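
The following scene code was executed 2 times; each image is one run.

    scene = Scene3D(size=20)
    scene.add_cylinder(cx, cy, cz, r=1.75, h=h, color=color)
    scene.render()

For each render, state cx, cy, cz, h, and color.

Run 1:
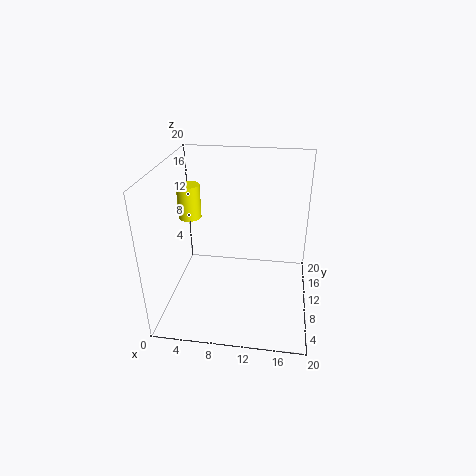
cx = 1.75; cy = 15; cz = 10.25; h = 5.25; color = 'yellow'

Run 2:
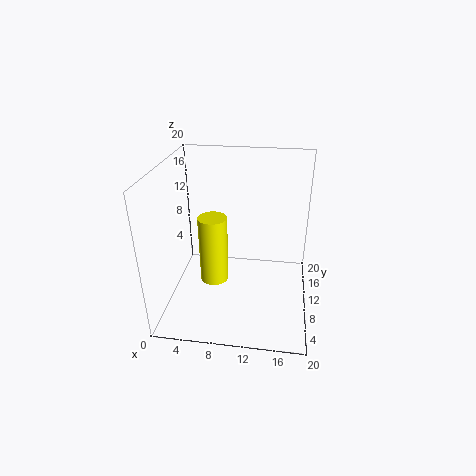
cx = 7.75; cy = 4.75; cz = 7; h = 8.5; color = 'yellow'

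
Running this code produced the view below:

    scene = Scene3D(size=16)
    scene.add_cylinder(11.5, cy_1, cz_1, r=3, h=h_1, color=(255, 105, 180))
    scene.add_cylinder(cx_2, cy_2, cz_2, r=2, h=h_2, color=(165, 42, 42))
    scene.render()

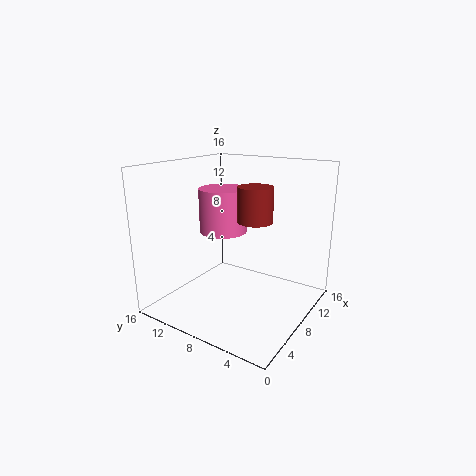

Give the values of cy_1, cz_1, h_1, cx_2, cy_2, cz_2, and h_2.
cy_1 = 12.5, cz_1 = 7, h_1 = 5.5, cx_2 = 10, cy_2 = 7, cz_2 = 9.5, h_2 = 4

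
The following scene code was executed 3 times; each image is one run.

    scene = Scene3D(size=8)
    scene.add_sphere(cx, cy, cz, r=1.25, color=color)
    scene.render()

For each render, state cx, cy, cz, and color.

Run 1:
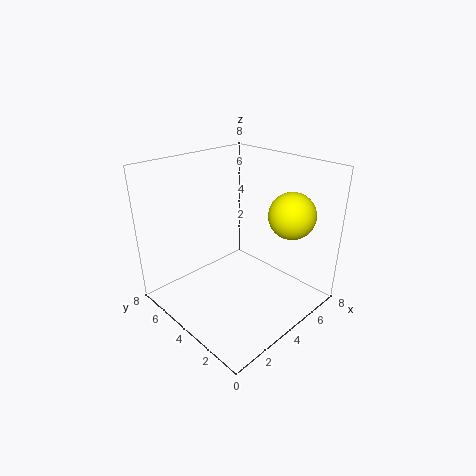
cx = 5.75, cy = 1.75, cz = 5.5, color = 'yellow'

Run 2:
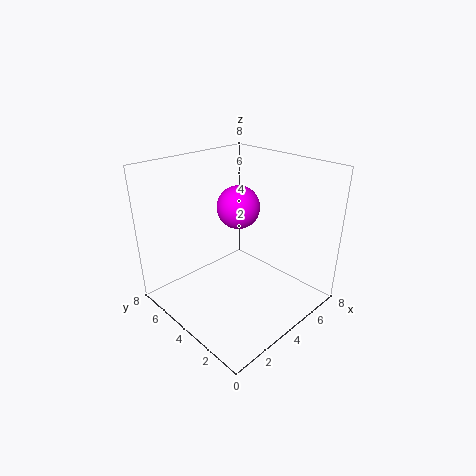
cx = 5, cy = 5, cz = 5.25, color = 'magenta'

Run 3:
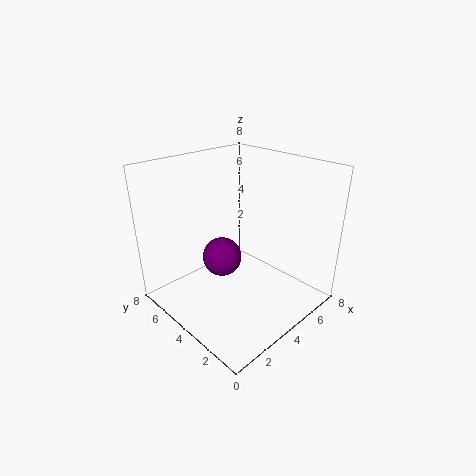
cx = 4.75, cy = 6.25, cz = 1.5, color = 'purple'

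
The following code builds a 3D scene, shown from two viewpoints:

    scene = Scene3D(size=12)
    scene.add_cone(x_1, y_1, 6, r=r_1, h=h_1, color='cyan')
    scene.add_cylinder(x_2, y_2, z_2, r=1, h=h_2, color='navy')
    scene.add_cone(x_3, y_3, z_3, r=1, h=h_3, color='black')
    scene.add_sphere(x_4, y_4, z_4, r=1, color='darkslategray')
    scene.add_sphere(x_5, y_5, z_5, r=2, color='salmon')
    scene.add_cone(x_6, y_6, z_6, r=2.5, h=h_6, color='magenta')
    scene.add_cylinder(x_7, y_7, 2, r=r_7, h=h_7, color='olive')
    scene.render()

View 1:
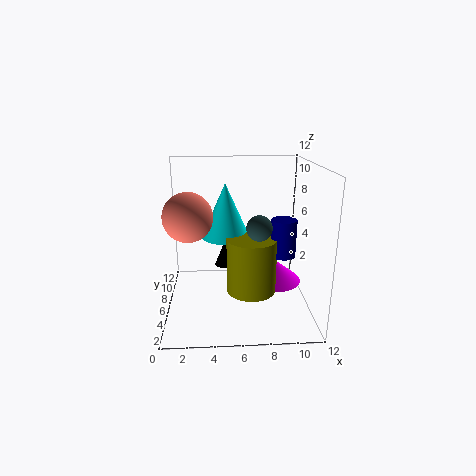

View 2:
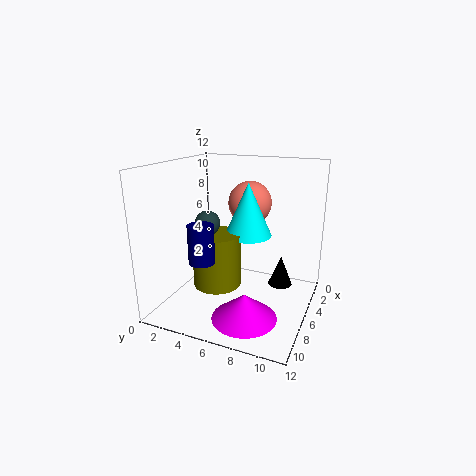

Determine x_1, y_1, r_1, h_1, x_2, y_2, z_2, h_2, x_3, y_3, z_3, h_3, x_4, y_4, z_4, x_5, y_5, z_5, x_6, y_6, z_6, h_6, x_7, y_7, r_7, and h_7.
x_1 = 5, y_1 = 6.5, r_1 = 2, h_1 = 4.5, x_2 = 9.5, y_2 = 4.5, z_2 = 5, h_2 = 3, x_3 = 5, y_3 = 9.5, z_3 = 2, h_3 = 2.5, x_4 = 7.5, y_4 = 4, z_4 = 7.5, x_5 = 2, y_5 = 5.5, z_5 = 8, x_6 = 9.5, y_6 = 8, z_6 = 1, h_6 = 2, x_7 = 7, y_7 = 4.5, r_7 = 2, h_7 = 4.5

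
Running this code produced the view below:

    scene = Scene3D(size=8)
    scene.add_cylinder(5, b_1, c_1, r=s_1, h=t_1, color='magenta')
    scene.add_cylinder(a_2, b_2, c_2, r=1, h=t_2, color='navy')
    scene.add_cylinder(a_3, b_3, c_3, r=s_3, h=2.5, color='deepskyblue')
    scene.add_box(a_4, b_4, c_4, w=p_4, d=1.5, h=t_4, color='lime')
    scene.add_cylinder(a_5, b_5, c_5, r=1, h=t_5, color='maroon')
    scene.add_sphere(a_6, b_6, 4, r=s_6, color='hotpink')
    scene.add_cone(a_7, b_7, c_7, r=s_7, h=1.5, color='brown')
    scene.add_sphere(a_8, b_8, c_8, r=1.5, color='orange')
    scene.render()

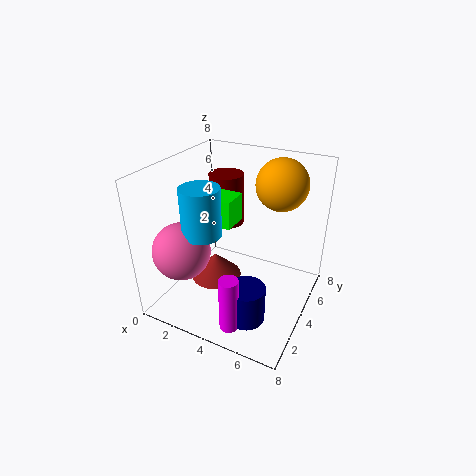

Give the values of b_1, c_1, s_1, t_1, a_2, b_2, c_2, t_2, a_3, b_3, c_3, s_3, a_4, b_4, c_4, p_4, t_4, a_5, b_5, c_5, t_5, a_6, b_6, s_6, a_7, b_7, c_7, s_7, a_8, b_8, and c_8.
b_1 = 1
c_1 = 0.5
s_1 = 0.5
t_1 = 3
a_2 = 5.5
b_2 = 2
c_2 = 0.5
t_2 = 2
a_3 = 3
b_3 = 2
c_3 = 5
s_3 = 1
a_4 = 1.5
b_4 = 3
c_4 = 5
p_4 = 2.5
t_4 = 1.5
a_5 = 2.5
b_5 = 5.5
c_5 = 4
t_5 = 3
a_6 = 2
b_6 = 1.5
s_6 = 1.5
a_7 = 2.5
b_7 = 4
c_7 = 1
s_7 = 1.5
a_8 = 5.5
b_8 = 6.5
c_8 = 6.5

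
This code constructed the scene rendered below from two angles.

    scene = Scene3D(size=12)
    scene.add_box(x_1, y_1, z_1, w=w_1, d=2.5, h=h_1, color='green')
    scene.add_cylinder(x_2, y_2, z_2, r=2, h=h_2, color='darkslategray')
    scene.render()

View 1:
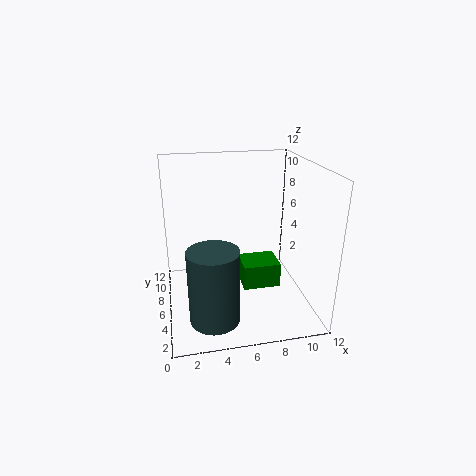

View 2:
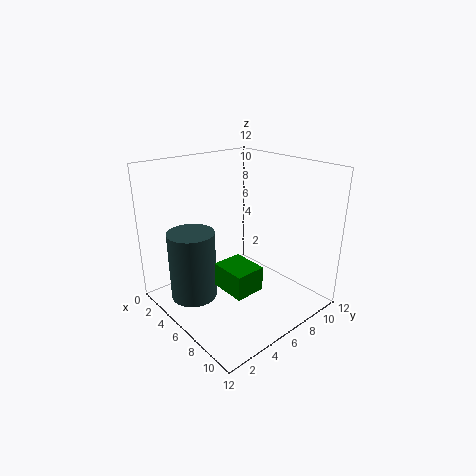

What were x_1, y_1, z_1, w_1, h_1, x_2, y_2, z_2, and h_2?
x_1 = 6, y_1 = 3.5, z_1 = 2.5, w_1 = 3, h_1 = 2, x_2 = 3.5, y_2 = 3, z_2 = 0.5, h_2 = 6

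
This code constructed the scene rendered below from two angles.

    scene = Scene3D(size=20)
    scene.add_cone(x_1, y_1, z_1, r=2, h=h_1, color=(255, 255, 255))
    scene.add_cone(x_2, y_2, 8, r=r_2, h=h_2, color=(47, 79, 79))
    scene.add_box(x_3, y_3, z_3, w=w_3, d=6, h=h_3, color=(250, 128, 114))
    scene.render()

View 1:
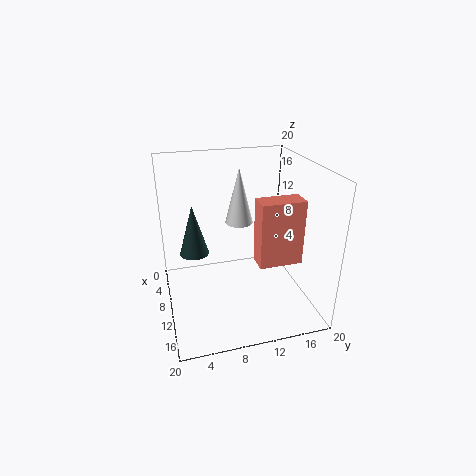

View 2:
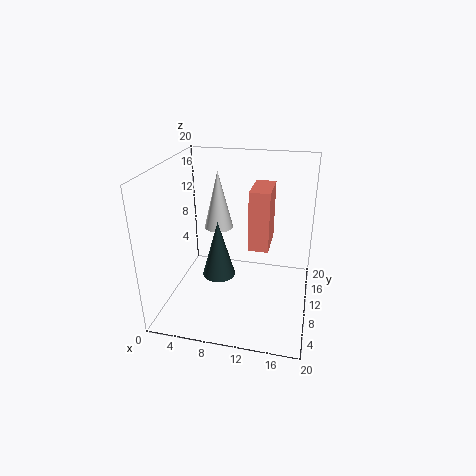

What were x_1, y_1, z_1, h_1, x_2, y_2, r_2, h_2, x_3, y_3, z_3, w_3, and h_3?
x_1 = 7
y_1 = 11
z_1 = 11
h_1 = 8
x_2 = 9
y_2 = 4
r_2 = 2
h_2 = 7
x_3 = 11
y_3 = 12
z_3 = 7
w_3 = 3
h_3 = 9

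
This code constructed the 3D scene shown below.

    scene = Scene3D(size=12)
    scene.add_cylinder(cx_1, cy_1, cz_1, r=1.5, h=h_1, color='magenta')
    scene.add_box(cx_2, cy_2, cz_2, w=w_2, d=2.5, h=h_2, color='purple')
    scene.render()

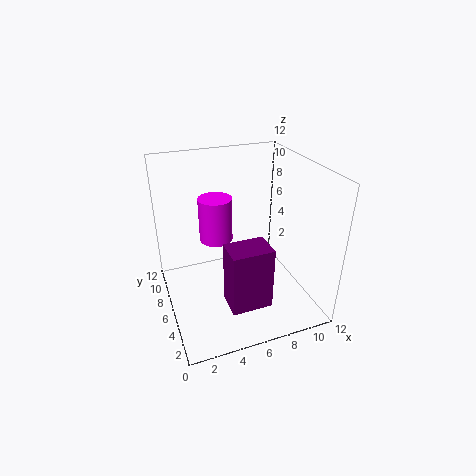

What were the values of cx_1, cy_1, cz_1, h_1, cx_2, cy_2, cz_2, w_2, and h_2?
cx_1 = 5
cy_1 = 9
cz_1 = 4.5
h_1 = 4
cx_2 = 4.5
cy_2 = 3
cz_2 = 0.5
w_2 = 3.5
h_2 = 5.5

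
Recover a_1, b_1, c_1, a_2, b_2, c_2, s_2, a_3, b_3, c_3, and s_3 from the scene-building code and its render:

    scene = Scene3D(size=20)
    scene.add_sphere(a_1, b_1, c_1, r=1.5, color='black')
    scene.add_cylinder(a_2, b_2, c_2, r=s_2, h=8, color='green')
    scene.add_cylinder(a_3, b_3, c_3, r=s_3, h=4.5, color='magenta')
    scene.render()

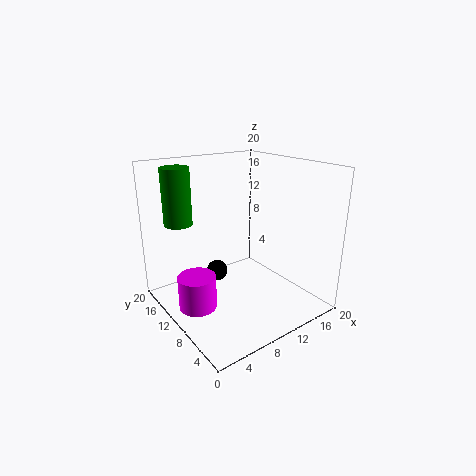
a_1 = 8, b_1 = 12.5, c_1 = 4.5, a_2 = 4, b_2 = 16, c_2 = 11.5, s_2 = 2, a_3 = 3, b_3 = 9.5, c_3 = 2, s_3 = 2.5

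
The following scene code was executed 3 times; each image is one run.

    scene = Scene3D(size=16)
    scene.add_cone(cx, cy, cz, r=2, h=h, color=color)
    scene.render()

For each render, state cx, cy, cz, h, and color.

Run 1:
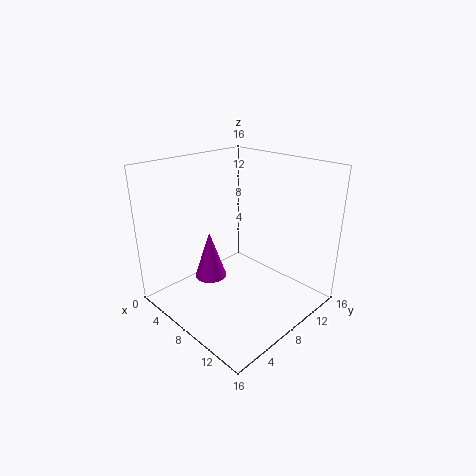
cx = 3; cy = 8; cz = 1; h = 6; color = 'magenta'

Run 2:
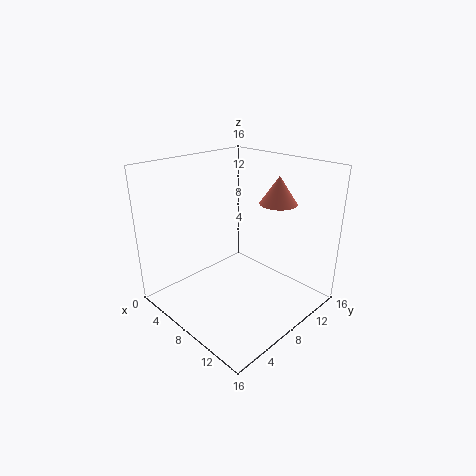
cx = 11; cy = 11; cz = 12; h = 3; color = 'salmon'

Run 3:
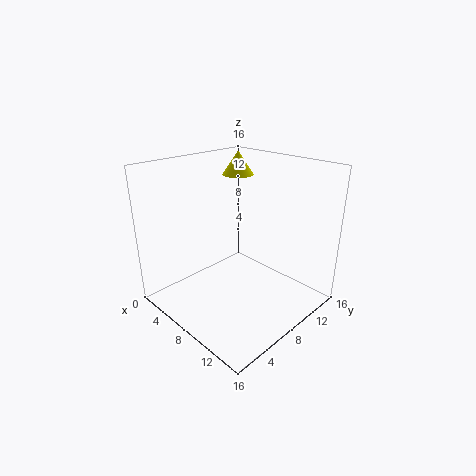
cx = 2; cy = 14; cz = 13; h = 3; color = 'yellow'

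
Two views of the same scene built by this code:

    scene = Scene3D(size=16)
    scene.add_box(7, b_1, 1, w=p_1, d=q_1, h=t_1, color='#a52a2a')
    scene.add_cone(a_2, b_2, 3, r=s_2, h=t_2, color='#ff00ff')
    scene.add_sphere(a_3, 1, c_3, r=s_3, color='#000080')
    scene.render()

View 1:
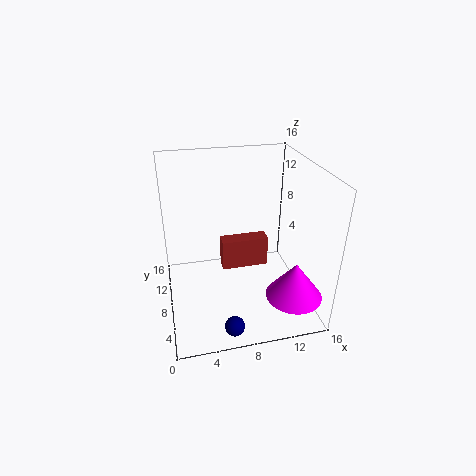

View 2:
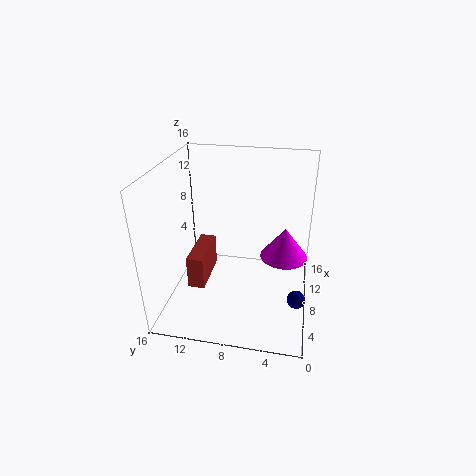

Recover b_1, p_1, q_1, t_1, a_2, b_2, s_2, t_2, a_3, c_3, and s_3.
b_1 = 12, p_1 = 6, q_1 = 2, t_1 = 4, a_2 = 13, b_2 = 3, s_2 = 3, t_2 = 4, a_3 = 6, c_3 = 2, s_3 = 1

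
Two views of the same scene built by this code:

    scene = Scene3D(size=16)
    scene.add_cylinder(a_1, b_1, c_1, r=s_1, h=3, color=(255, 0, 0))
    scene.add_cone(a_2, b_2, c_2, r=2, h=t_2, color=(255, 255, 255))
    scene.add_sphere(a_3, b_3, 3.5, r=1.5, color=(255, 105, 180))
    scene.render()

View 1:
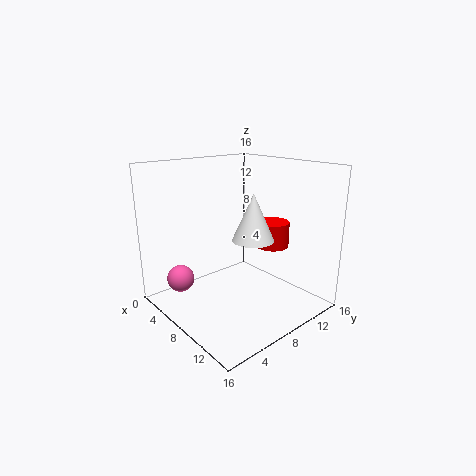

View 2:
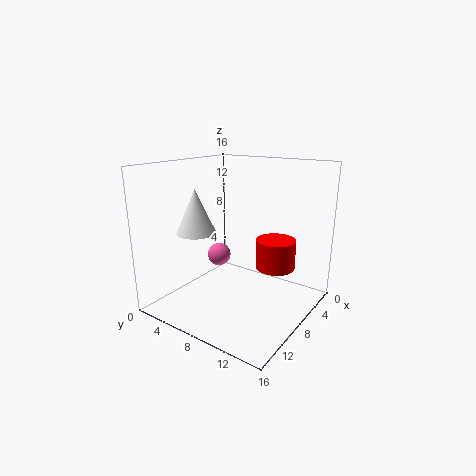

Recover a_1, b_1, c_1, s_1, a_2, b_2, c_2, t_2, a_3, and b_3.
a_1 = 8.5
b_1 = 13
c_1 = 6
s_1 = 2
a_2 = 12.5
b_2 = 6
c_2 = 9.5
t_2 = 4.5
a_3 = 4.5
b_3 = 2.5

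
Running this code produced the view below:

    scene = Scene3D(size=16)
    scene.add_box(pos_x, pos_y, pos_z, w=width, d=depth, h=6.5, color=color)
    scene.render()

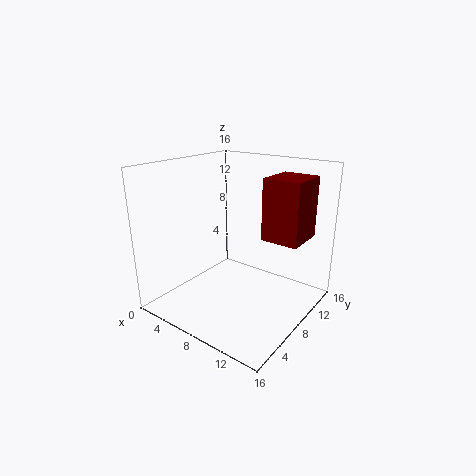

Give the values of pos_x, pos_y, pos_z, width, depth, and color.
pos_x = 11
pos_y = 8
pos_z = 8.5
width = 4
depth = 4.5
color = 'maroon'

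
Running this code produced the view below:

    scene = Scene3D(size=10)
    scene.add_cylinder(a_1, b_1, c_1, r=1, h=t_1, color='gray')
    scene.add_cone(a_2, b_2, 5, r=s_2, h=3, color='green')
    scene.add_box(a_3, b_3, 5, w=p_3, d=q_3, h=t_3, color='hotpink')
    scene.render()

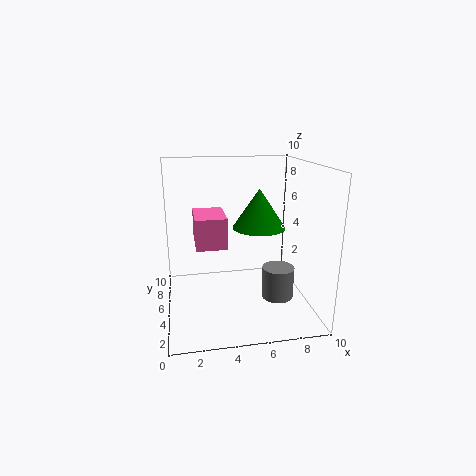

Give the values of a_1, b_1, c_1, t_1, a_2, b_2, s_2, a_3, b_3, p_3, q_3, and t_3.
a_1 = 7, b_1 = 2, c_1 = 2, t_1 = 2, a_2 = 7, b_2 = 7, s_2 = 2, a_3 = 2, b_3 = 3, p_3 = 2, q_3 = 3, t_3 = 2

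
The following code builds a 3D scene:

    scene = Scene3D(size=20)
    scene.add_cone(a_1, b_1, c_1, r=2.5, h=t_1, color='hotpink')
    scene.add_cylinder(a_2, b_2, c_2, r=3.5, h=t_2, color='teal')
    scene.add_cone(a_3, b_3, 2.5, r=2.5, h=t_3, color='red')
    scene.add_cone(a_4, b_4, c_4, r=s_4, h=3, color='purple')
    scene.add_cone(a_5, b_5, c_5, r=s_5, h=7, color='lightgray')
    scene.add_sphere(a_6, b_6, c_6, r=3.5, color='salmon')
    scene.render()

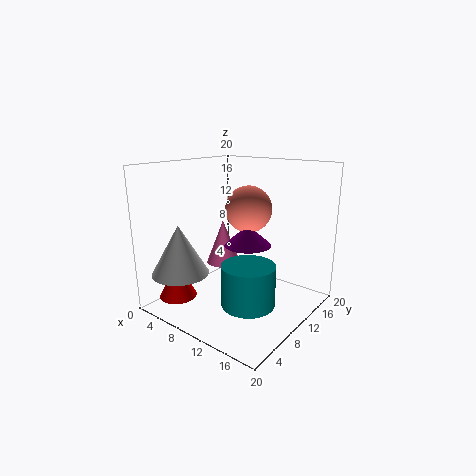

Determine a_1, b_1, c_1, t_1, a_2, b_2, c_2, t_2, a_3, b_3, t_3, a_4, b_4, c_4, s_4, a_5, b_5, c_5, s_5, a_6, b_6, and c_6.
a_1 = 6
b_1 = 11.5
c_1 = 5
t_1 = 6.5
a_2 = 14
b_2 = 7
c_2 = 2.5
t_2 = 5.5
a_3 = 5
b_3 = 3
t_3 = 5
a_4 = 9.5
b_4 = 13
c_4 = 8
s_4 = 3.5
a_5 = 4
b_5 = 4.5
c_5 = 5
s_5 = 4
a_6 = 8.5
b_6 = 14.5
c_6 = 13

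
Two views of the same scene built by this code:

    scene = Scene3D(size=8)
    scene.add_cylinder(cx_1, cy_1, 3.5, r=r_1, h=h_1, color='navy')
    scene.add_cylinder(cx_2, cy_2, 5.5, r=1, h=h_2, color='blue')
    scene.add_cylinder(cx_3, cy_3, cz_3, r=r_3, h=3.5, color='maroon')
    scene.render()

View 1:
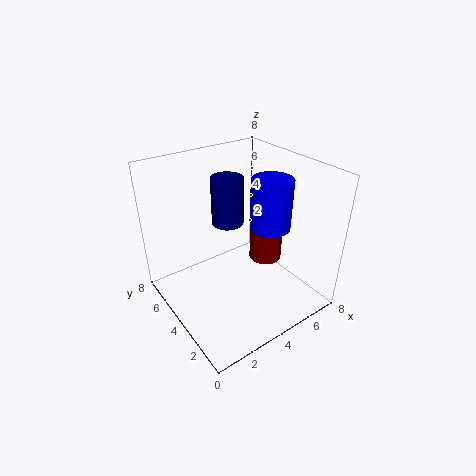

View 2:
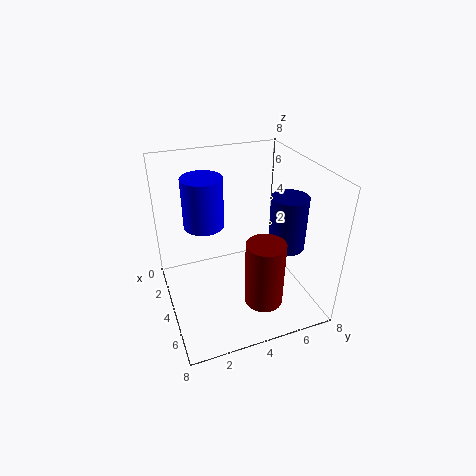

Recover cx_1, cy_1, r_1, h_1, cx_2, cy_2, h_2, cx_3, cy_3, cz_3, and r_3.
cx_1 = 5
cy_1 = 6.5
r_1 = 1
h_1 = 3
cx_2 = 4.5
cy_2 = 2
h_2 = 2.5
cx_3 = 6.5
cy_3 = 4.5
cz_3 = 1.5
r_3 = 1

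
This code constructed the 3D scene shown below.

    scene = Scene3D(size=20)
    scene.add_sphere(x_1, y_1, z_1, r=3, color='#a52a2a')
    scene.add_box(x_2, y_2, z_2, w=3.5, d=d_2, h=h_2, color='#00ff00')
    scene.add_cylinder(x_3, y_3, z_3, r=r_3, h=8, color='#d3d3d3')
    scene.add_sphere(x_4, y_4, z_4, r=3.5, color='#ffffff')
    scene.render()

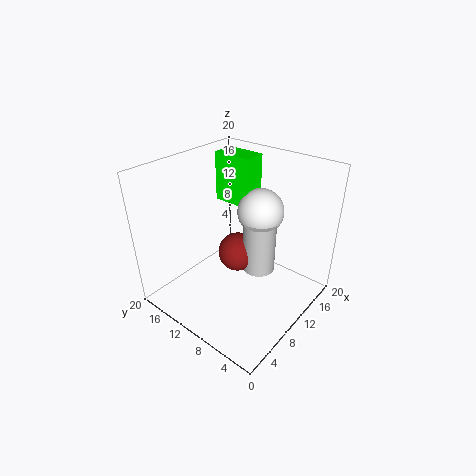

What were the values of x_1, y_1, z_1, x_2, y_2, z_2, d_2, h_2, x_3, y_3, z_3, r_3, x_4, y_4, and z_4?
x_1 = 13; y_1 = 12.5; z_1 = 5; x_2 = 14.5; y_2 = 12; z_2 = 12; d_2 = 6; h_2 = 7.5; x_3 = 14.5; y_3 = 9.5; z_3 = 2.5; r_3 = 2.5; x_4 = 16; y_4 = 10.5; z_4 = 11.5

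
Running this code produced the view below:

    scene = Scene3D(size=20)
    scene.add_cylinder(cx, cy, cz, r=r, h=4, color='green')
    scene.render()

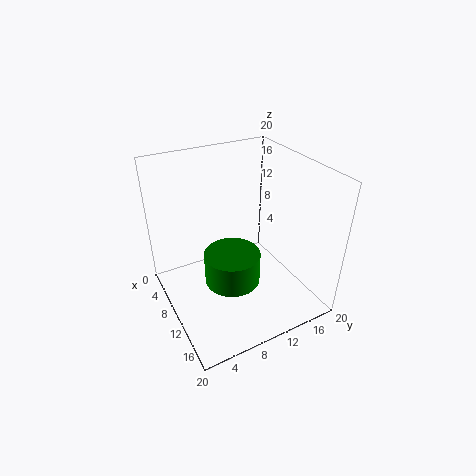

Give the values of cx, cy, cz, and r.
cx = 14
cy = 7
cz = 7
r = 3.5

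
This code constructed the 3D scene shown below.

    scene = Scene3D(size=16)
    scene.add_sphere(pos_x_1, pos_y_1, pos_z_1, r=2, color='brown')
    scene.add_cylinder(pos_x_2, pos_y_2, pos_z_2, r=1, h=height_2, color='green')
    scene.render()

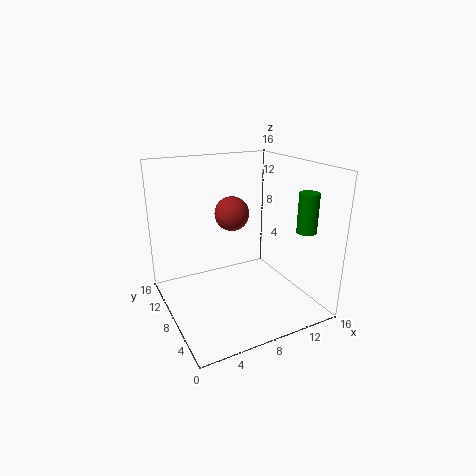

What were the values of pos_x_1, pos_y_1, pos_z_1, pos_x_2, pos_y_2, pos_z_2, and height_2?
pos_x_1 = 8.5
pos_y_1 = 10.5
pos_z_1 = 10
pos_x_2 = 12.5
pos_y_2 = 2
pos_z_2 = 10
height_2 = 4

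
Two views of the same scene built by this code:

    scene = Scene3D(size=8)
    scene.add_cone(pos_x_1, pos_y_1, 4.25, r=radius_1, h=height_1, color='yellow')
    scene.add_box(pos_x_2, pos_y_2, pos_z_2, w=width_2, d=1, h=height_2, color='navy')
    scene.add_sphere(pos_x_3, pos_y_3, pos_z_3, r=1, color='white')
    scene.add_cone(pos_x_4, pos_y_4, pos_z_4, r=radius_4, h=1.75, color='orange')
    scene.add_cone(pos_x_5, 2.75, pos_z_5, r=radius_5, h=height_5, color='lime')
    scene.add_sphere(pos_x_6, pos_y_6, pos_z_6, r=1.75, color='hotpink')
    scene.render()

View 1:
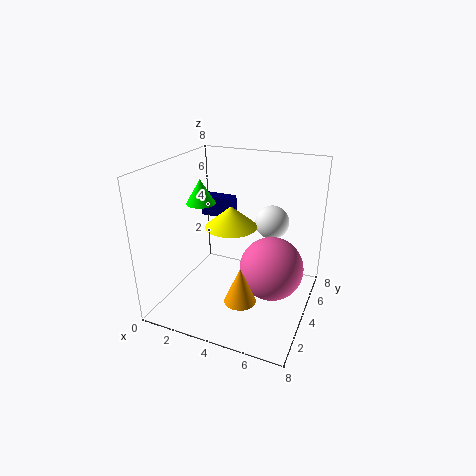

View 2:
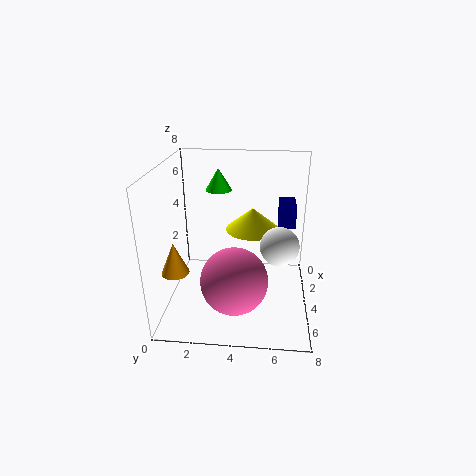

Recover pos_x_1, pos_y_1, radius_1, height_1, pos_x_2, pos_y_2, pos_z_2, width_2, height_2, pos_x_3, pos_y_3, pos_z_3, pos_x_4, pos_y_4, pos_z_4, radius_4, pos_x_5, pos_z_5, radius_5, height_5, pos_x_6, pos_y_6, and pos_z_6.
pos_x_1 = 3.25; pos_y_1 = 4.75; radius_1 = 1.5; height_1 = 1.25; pos_x_2 = 0.5; pos_y_2 = 6.25; pos_z_2 = 4; width_2 = 2; height_2 = 1.25; pos_x_3 = 5.25; pos_y_3 = 6.25; pos_z_3 = 4.25; pos_x_4 = 5.5; pos_y_4 = 0.75; pos_z_4 = 2.5; radius_4 = 0.75; pos_x_5 = 2.5; pos_z_5 = 6.25; radius_5 = 0.75; height_5 = 1.25; pos_x_6 = 6; pos_y_6 = 4; pos_z_6 = 2.5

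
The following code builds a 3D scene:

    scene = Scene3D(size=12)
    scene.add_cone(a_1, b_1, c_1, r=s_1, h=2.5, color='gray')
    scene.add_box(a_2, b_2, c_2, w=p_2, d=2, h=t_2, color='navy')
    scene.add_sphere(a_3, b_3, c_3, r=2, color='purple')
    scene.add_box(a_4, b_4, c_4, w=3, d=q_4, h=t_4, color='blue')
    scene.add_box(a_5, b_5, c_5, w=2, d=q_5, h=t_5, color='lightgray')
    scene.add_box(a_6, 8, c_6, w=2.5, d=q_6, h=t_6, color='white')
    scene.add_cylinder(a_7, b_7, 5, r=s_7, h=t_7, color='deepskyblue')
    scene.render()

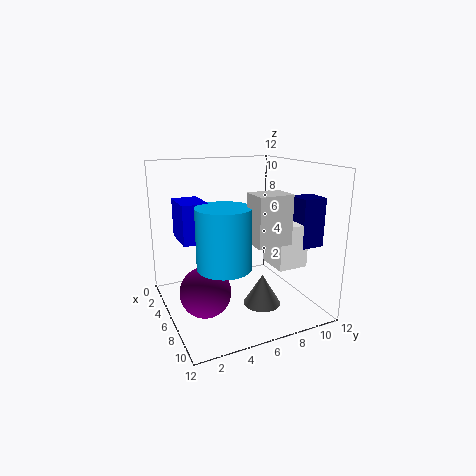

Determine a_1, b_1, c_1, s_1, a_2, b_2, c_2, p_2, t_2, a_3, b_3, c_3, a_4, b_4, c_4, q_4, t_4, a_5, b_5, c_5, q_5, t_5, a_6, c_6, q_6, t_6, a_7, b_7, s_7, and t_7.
a_1 = 8.5, b_1 = 7, c_1 = 1, s_1 = 1.5, a_2 = 7.5, b_2 = 10, c_2 = 5.5, p_2 = 2, t_2 = 4, a_3 = 7.5, b_3 = 2.5, c_3 = 2.5, a_4 = 4.5, b_4 = 1, c_4 = 6.5, q_4 = 2, t_4 = 3, a_5 = 9.5, b_5 = 5, c_5 = 7, q_5 = 2.5, t_5 = 3.5, a_6 = 7, c_6 = 4, q_6 = 2.5, t_6 = 3.5, a_7 = 9, b_7 = 3.5, s_7 = 2, t_7 = 4.5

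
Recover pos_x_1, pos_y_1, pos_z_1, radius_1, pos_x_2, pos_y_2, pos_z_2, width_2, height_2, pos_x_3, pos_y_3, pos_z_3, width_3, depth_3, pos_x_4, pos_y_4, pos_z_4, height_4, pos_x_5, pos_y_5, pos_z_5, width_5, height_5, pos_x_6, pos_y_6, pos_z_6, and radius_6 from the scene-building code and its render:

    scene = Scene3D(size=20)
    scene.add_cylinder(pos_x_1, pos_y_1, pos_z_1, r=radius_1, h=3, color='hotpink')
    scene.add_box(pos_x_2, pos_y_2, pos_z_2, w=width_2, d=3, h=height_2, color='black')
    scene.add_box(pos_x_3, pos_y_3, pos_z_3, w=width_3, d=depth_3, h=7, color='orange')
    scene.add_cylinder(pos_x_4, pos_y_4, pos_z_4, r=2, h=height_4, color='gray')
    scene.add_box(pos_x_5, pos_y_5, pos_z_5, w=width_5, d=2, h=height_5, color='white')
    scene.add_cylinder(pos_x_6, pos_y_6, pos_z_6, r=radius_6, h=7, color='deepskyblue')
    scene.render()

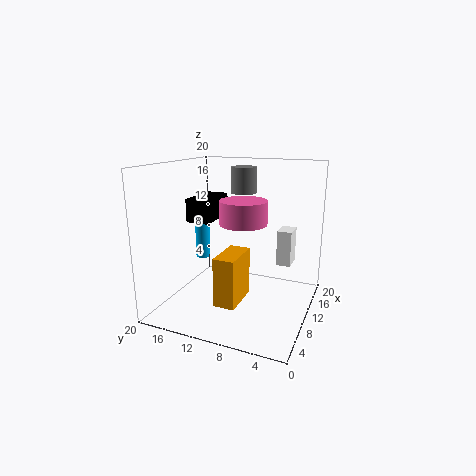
pos_x_1 = 7
pos_y_1 = 8
pos_z_1 = 13
radius_1 = 3
pos_x_2 = 5
pos_y_2 = 12
pos_z_2 = 13
width_2 = 6
height_2 = 3
pos_x_3 = 6
pos_y_3 = 9
pos_z_3 = 1
width_3 = 6
depth_3 = 3
pos_x_4 = 17
pos_y_4 = 12
pos_z_4 = 15
height_4 = 4
pos_x_5 = 12
pos_y_5 = 3
pos_z_5 = 6
width_5 = 3
height_5 = 5
pos_x_6 = 9
pos_y_6 = 15
pos_z_6 = 7
radius_6 = 1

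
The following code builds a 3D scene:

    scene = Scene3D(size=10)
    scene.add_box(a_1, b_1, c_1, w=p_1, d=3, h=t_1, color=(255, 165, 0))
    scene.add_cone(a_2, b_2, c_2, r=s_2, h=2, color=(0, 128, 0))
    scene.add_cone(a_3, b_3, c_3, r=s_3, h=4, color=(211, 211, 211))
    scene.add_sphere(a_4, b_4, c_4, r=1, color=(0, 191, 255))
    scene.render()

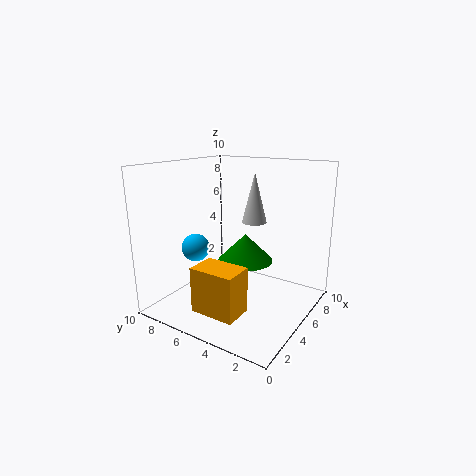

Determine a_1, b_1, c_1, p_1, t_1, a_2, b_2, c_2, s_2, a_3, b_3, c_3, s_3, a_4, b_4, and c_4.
a_1 = 1
b_1 = 3
c_1 = 1
p_1 = 2
t_1 = 3
a_2 = 6
b_2 = 5
c_2 = 3
s_2 = 2
a_3 = 9
b_3 = 6
c_3 = 5
s_3 = 1
a_4 = 4
b_4 = 8
c_4 = 4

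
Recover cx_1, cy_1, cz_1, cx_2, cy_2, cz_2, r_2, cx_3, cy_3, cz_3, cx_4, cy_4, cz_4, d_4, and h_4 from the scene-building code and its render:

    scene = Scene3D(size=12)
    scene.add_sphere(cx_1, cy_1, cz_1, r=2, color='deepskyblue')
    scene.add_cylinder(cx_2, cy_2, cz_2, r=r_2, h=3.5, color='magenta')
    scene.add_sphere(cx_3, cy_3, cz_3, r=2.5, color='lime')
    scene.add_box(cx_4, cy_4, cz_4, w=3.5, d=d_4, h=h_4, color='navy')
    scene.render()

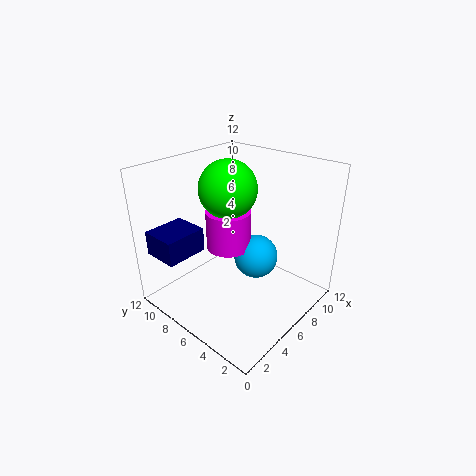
cx_1 = 8.5
cy_1 = 6
cz_1 = 3
cx_2 = 7
cy_2 = 8
cz_2 = 4
r_2 = 2
cx_3 = 7
cy_3 = 8
cz_3 = 9.5
cx_4 = 0.5
cy_4 = 8
cz_4 = 5
d_4 = 3
h_4 = 2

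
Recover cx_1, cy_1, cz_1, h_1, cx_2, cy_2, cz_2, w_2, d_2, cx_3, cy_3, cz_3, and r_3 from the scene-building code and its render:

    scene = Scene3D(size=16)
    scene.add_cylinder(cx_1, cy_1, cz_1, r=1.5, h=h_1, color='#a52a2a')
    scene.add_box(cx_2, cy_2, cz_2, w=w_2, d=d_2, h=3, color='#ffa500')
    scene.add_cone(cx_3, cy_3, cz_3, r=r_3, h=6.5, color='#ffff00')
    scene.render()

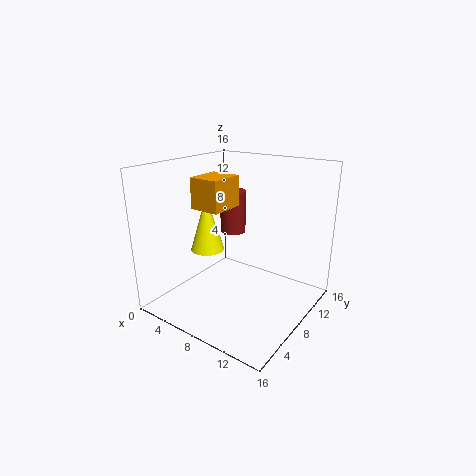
cx_1 = 5.5, cy_1 = 10.5, cz_1 = 7.5, h_1 = 5, cx_2 = 6.5, cy_2 = 2.5, cz_2 = 12.5, w_2 = 3, d_2 = 3.5, cx_3 = 3.5, cy_3 = 8, cz_3 = 5.5, r_3 = 2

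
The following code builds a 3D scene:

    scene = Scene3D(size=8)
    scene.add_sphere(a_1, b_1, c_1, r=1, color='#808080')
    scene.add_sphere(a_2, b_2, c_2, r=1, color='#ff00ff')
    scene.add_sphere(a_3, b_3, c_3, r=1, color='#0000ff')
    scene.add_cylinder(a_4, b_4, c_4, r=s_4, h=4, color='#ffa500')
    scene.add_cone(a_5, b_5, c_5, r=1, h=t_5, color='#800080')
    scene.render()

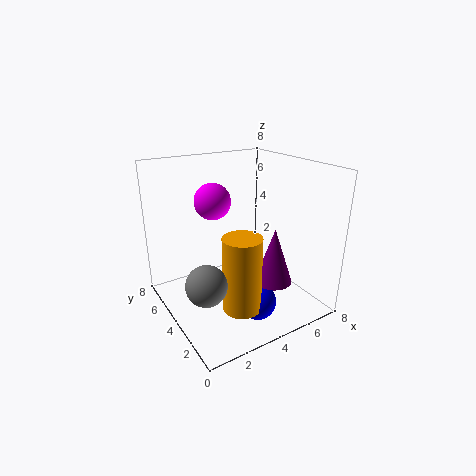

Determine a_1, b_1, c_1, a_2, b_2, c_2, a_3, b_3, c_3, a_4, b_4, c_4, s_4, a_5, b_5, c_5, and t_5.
a_1 = 1; b_1 = 2; c_1 = 3; a_2 = 3; b_2 = 5; c_2 = 6; a_3 = 4; b_3 = 2; c_3 = 1; a_4 = 3; b_4 = 2; c_4 = 1; s_4 = 1; a_5 = 5; b_5 = 2; c_5 = 2; t_5 = 3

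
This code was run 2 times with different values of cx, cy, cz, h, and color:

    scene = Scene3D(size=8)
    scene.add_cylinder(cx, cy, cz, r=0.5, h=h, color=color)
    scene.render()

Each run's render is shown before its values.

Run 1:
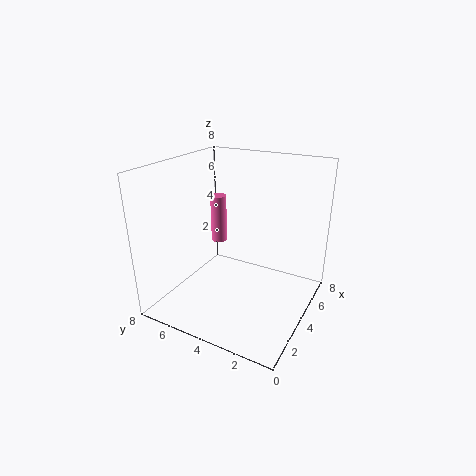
cx = 6; cy = 6.5; cz = 2.5; h = 3; color = 'hotpink'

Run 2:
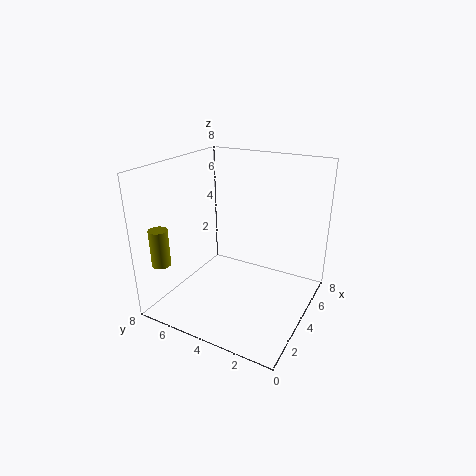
cx = 1; cy = 7; cz = 3; h = 2; color = 'olive'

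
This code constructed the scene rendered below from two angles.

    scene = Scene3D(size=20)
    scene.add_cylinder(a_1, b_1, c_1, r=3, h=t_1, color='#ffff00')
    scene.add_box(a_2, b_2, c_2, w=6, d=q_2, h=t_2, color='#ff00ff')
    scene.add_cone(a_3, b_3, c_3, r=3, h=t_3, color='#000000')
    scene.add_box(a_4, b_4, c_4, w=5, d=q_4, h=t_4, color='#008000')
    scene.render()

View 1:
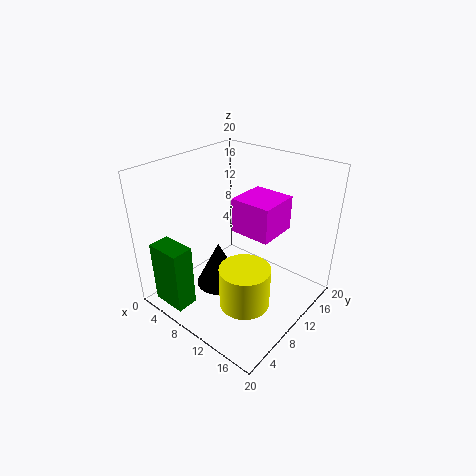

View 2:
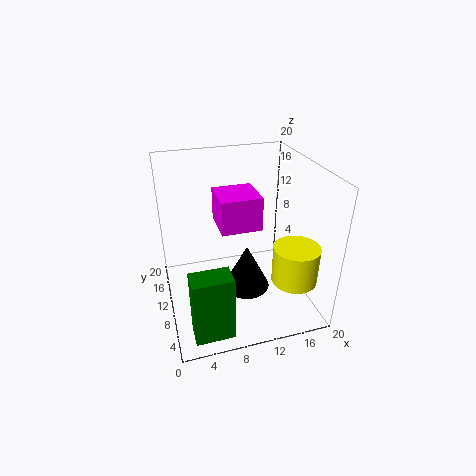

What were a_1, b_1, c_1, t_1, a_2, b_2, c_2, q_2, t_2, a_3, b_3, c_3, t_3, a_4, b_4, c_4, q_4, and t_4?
a_1 = 16
b_1 = 4
c_1 = 6
t_1 = 5
a_2 = 8
b_2 = 11
c_2 = 10
q_2 = 6
t_2 = 5
a_3 = 10
b_3 = 6
c_3 = 5
t_3 = 6
a_4 = 2
b_4 = 1
c_4 = 1
q_4 = 3
t_4 = 9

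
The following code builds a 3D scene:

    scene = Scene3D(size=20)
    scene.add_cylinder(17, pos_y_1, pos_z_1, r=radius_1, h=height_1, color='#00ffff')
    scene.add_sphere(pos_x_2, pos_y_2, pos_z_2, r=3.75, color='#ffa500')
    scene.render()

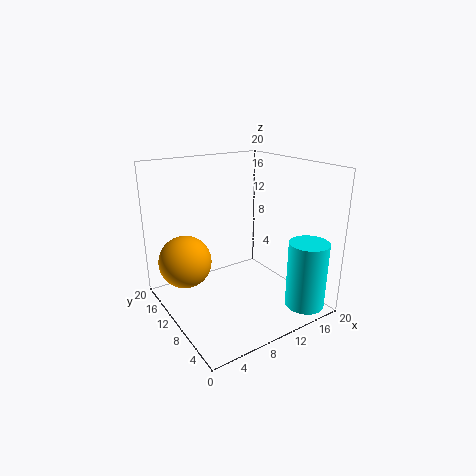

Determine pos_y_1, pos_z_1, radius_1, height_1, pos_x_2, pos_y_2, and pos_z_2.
pos_y_1 = 3.25, pos_z_1 = 0.5, radius_1 = 2.75, height_1 = 9.5, pos_x_2 = 3.75, pos_y_2 = 14.25, pos_z_2 = 6.25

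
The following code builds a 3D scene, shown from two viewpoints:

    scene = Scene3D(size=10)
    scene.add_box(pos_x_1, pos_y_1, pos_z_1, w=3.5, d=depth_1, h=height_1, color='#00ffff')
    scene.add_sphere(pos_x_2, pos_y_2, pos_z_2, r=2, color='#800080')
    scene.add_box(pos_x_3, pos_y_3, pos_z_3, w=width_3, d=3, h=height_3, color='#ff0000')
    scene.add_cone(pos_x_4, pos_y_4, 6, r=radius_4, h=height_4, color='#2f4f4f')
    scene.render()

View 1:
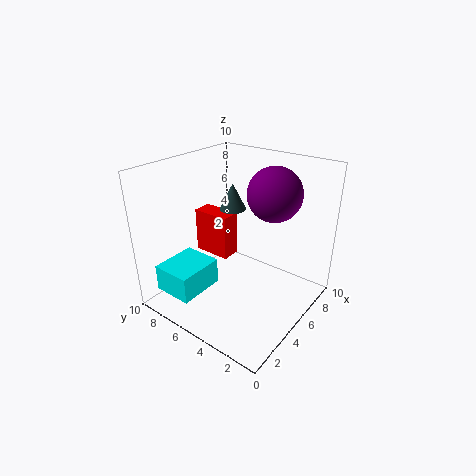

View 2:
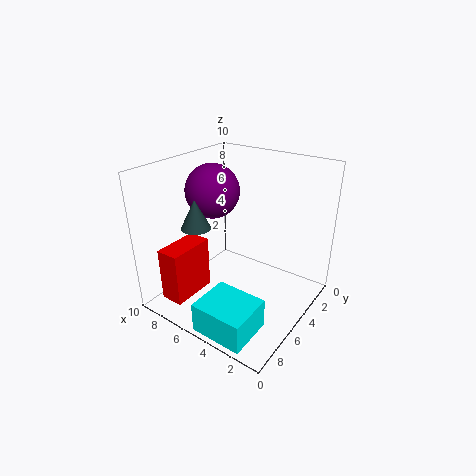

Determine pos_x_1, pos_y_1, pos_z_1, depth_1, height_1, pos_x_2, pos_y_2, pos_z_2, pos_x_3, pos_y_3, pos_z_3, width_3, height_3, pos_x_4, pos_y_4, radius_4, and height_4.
pos_x_1 = 1.5
pos_y_1 = 7
pos_z_1 = 0.5
depth_1 = 3
height_1 = 2
pos_x_2 = 8
pos_y_2 = 4
pos_z_2 = 7.5
pos_x_3 = 6
pos_y_3 = 7
pos_z_3 = 2
width_3 = 1.5
height_3 = 3.5
pos_x_4 = 7
pos_y_4 = 7
radius_4 = 1
height_4 = 2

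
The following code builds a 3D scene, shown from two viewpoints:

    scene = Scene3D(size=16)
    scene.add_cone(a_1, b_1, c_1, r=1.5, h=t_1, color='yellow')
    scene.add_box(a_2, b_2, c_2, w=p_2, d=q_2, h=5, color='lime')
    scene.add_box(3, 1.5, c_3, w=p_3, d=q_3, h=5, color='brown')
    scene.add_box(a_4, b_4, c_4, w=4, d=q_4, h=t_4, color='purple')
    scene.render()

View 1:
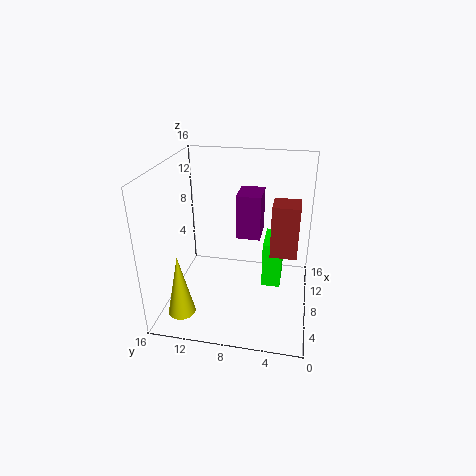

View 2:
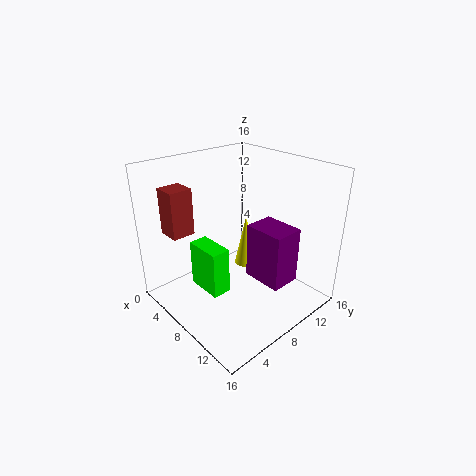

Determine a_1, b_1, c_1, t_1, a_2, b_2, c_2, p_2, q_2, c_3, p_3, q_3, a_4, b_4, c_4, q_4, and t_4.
a_1 = 3.5, b_1 = 13.5, c_1 = 0.5, t_1 = 7, a_2 = 6, b_2 = 3, c_2 = 3.5, p_2 = 4, q_2 = 2, c_3 = 9, p_3 = 2.5, q_3 = 2.5, a_4 = 11.5, b_4 = 6, c_4 = 6, q_4 = 3, t_4 = 5.5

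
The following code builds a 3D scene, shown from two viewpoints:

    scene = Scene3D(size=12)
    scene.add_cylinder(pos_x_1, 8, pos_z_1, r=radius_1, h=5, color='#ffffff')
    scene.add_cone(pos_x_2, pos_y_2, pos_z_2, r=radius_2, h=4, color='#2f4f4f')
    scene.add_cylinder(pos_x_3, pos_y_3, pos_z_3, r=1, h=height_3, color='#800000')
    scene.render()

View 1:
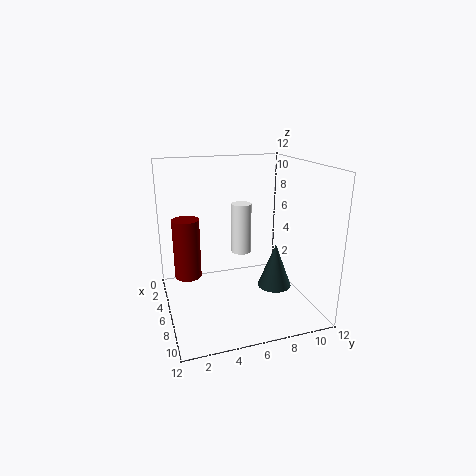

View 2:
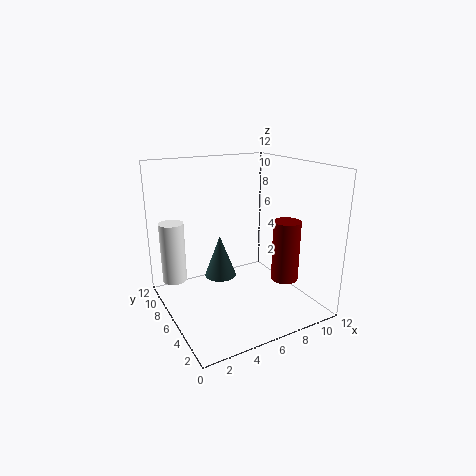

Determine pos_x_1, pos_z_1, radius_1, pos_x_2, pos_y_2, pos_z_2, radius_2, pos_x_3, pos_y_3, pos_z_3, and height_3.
pos_x_1 = 1; pos_z_1 = 2.5; radius_1 = 1; pos_x_2 = 6; pos_y_2 = 9.5; pos_z_2 = 1; radius_2 = 1.5; pos_x_3 = 7.5; pos_y_3 = 1.5; pos_z_3 = 4; height_3 = 4.5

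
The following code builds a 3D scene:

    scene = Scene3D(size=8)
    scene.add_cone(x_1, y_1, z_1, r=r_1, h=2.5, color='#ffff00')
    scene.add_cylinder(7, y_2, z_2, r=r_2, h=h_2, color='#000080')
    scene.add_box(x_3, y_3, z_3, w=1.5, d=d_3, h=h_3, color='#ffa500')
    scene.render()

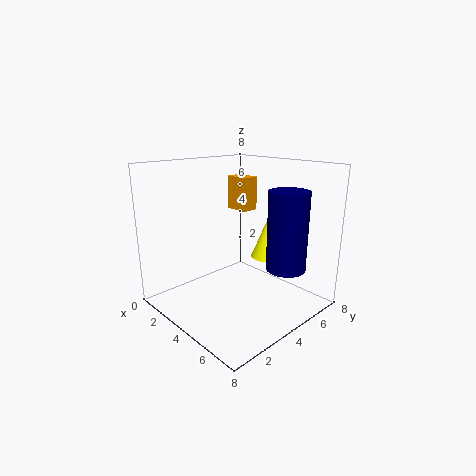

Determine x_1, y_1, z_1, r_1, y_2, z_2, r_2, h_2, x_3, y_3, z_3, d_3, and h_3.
x_1 = 4.5
y_1 = 6
z_1 = 2.5
r_1 = 1
y_2 = 4.5
z_2 = 3
r_2 = 1
h_2 = 4
x_3 = 1.5
y_3 = 5.5
z_3 = 5
d_3 = 1
h_3 = 2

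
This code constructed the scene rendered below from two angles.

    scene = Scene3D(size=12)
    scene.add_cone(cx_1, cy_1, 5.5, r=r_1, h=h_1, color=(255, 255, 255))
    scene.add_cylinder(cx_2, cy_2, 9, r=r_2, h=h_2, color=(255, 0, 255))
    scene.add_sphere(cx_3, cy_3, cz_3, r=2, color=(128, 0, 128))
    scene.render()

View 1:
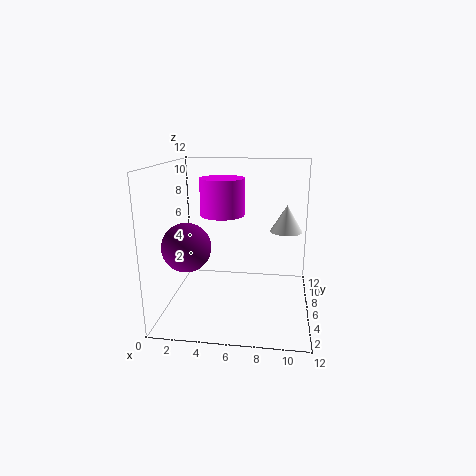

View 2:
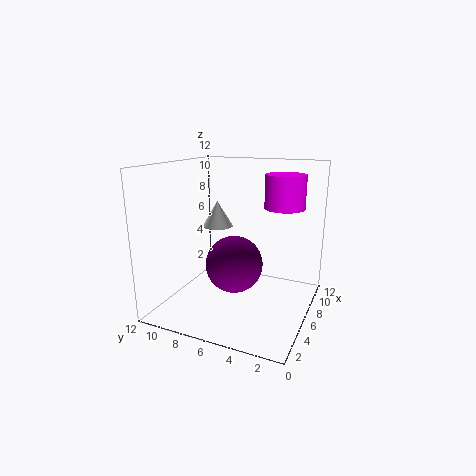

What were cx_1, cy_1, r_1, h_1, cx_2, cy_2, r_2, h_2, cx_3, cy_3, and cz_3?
cx_1 = 10
cy_1 = 10
r_1 = 1.5
h_1 = 2.5
cx_2 = 5.5
cy_2 = 2
r_2 = 1.5
h_2 = 2.5
cx_3 = 2
cy_3 = 4.5
cz_3 = 5.5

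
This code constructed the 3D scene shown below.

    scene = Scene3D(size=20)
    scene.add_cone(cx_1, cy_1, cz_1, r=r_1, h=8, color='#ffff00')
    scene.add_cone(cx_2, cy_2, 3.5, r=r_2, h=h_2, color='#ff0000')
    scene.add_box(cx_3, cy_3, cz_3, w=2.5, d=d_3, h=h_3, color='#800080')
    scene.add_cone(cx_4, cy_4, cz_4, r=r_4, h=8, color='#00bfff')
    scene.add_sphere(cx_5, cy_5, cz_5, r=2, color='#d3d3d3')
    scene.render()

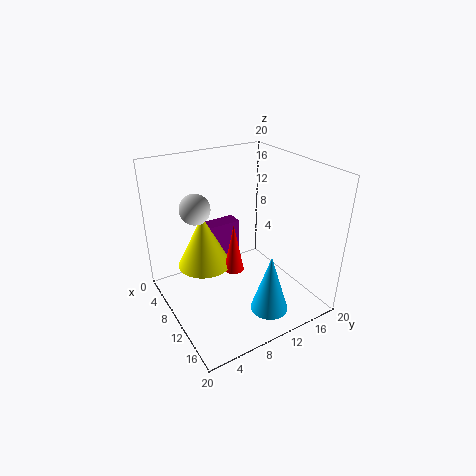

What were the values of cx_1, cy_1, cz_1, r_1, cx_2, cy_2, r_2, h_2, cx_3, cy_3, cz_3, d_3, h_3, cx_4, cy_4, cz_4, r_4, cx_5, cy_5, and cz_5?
cx_1 = 5, cy_1 = 7, cz_1 = 4, r_1 = 4, cx_2 = 8, cy_2 = 10.5, r_2 = 1.5, h_2 = 7.5, cx_3 = 3, cy_3 = 8, cz_3 = 3, d_3 = 5, h_3 = 7, cx_4 = 16.5, cy_4 = 11, cz_4 = 2, r_4 = 2.5, cx_5 = 8.5, cy_5 = 4.5, cz_5 = 15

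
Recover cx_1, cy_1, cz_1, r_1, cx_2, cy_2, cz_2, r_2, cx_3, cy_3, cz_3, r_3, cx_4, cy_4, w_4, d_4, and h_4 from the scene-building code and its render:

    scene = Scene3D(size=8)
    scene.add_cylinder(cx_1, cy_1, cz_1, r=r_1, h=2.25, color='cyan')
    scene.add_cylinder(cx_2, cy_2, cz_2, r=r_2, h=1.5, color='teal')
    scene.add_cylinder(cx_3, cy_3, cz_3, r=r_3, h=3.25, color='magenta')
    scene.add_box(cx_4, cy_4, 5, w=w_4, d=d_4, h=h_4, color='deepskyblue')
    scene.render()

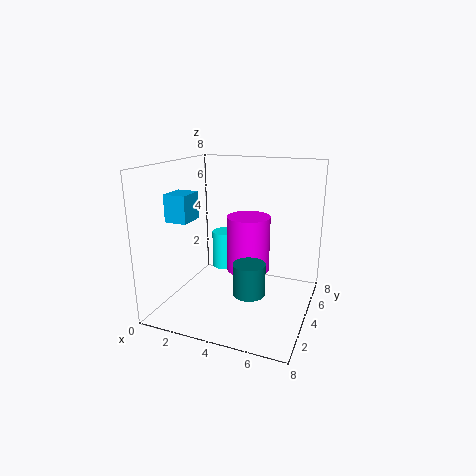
cx_1 = 2.5; cy_1 = 5.5; cz_1 = 1.5; r_1 = 0.75; cx_2 = 5.75; cy_2 = 1; cz_2 = 2.5; r_2 = 0.75; cx_3 = 4.25; cy_3 = 5; cz_3 = 1.75; r_3 = 1.25; cx_4 = 0.5; cy_4 = 2.25; w_4 = 1.25; d_4 = 1.5; h_4 = 1.5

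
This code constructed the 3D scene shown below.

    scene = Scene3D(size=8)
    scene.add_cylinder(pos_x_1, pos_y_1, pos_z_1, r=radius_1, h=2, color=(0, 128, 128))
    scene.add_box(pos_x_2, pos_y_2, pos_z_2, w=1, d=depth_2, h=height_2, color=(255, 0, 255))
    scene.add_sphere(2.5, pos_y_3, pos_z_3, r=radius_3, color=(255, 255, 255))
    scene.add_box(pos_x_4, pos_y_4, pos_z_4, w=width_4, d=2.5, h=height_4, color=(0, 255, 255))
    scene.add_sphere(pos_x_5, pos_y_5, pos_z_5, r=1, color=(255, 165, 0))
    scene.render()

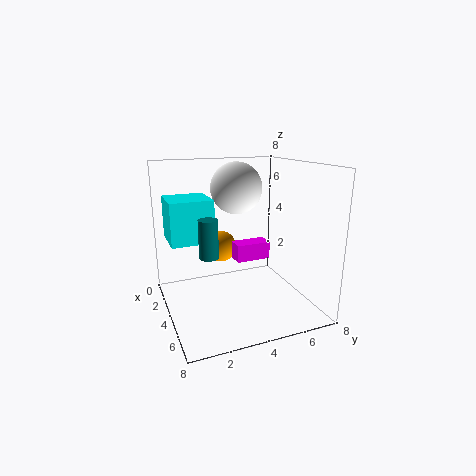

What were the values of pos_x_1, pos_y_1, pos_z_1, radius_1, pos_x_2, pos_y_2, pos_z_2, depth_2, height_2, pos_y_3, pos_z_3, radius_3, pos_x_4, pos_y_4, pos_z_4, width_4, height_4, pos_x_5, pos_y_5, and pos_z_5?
pos_x_1 = 5; pos_y_1 = 2; pos_z_1 = 3.5; radius_1 = 0.5; pos_x_2 = 3; pos_y_2 = 4; pos_z_2 = 2.5; depth_2 = 2; height_2 = 1; pos_y_3 = 4.5; pos_z_3 = 6.5; radius_3 = 1.5; pos_x_4 = 0.5; pos_y_4 = 0.5; pos_z_4 = 3.5; width_4 = 2.5; height_4 = 2.5; pos_x_5 = 1; pos_y_5 = 4; pos_z_5 = 2.5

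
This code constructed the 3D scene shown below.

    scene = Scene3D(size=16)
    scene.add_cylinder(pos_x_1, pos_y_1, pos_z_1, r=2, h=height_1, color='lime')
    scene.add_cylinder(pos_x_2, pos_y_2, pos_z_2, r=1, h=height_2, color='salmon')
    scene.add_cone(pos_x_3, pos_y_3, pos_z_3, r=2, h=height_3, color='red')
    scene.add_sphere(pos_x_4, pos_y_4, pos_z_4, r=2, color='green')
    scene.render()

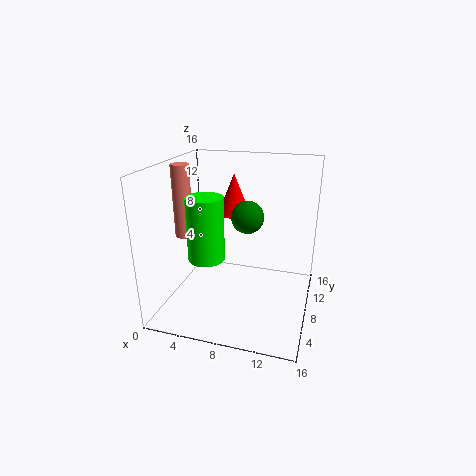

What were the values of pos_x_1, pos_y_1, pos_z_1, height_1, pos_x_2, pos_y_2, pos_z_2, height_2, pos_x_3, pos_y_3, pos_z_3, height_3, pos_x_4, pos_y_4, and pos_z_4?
pos_x_1 = 5; pos_y_1 = 6; pos_z_1 = 6; height_1 = 7; pos_x_2 = 2; pos_y_2 = 7; pos_z_2 = 8; height_2 = 8; pos_x_3 = 6; pos_y_3 = 13; pos_z_3 = 9; height_3 = 5; pos_x_4 = 8; pos_y_4 = 12; pos_z_4 = 9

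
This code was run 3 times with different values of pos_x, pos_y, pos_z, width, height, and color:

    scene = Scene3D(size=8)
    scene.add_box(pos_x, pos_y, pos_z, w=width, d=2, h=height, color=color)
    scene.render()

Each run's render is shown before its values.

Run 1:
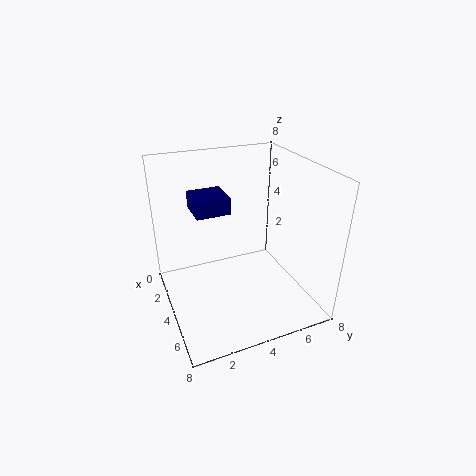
pos_x = 1, pos_y = 2, pos_z = 5, width = 2, height = 1, color = 'navy'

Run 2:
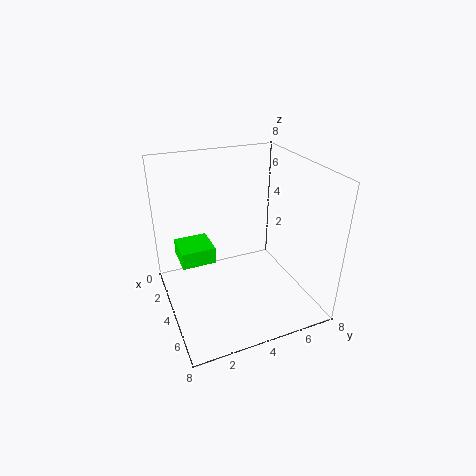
pos_x = 1, pos_y = 1, pos_z = 2, width = 2, height = 1, color = 'lime'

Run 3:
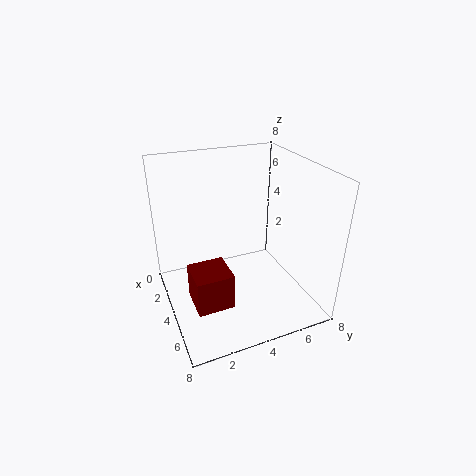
pos_x = 4, pos_y = 1, pos_z = 1, width = 2, height = 2, color = 'maroon'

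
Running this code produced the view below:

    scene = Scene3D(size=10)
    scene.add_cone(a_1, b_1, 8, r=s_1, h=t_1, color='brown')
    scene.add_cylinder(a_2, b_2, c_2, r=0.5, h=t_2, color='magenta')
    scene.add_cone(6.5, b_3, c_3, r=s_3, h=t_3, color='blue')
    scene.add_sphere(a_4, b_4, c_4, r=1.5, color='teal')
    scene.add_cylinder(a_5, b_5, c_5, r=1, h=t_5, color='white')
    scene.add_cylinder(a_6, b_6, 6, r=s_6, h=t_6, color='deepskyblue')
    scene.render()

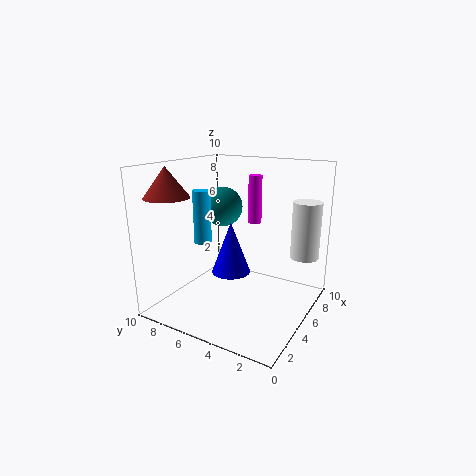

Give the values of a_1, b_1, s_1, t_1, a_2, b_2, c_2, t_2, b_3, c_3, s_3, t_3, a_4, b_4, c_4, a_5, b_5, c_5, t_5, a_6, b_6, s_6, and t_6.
a_1 = 2; b_1 = 8.5; s_1 = 1.5; t_1 = 2; a_2 = 7.5; b_2 = 5; c_2 = 5.5; t_2 = 3.5; b_3 = 6.5; c_3 = 1.5; s_3 = 1.5; t_3 = 4; a_4 = 7; b_4 = 7.5; c_4 = 6.5; a_5 = 7.5; b_5 = 1; c_5 = 3.5; t_5 = 4; a_6 = 1; b_6 = 5; s_6 = 0.5; t_6 = 3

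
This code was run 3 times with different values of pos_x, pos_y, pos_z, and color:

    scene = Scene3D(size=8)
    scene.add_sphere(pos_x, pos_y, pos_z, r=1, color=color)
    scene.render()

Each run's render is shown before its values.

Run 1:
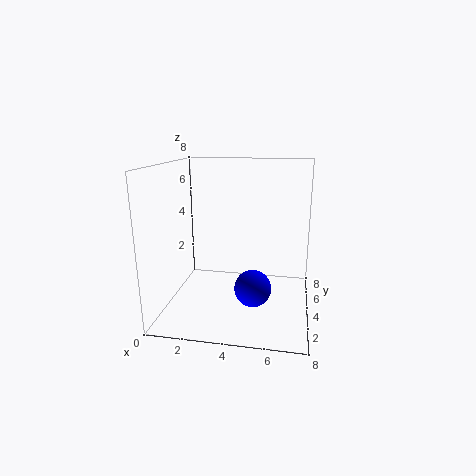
pos_x = 5, pos_y = 3, pos_z = 1.5, color = 'blue'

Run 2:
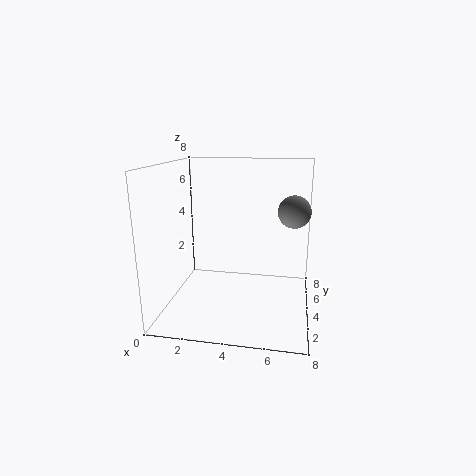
pos_x = 7, pos_y = 6.5, pos_z = 5, color = 'gray'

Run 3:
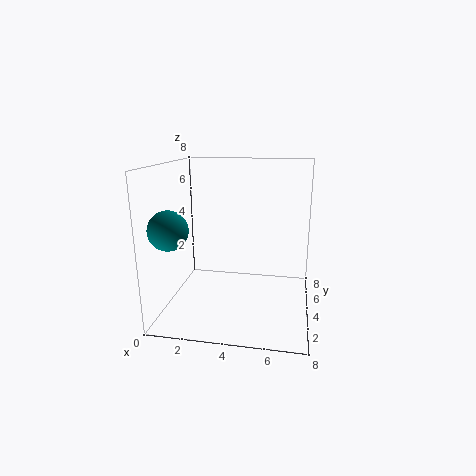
pos_x = 1, pos_y = 1.5, pos_z = 5, color = 'teal'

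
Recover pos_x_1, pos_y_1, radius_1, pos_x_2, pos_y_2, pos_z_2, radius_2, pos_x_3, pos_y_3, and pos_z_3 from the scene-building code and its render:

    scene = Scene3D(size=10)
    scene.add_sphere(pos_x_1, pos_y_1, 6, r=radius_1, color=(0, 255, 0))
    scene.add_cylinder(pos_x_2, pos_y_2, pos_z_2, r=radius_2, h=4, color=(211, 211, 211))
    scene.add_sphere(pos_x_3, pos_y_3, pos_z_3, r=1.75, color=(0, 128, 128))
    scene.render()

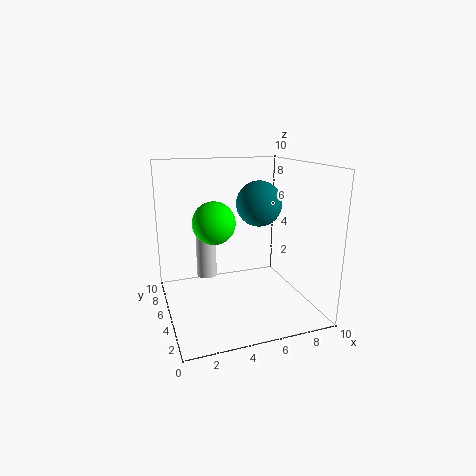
pos_x_1 = 3.5; pos_y_1 = 5.75; radius_1 = 1.5; pos_x_2 = 3.25; pos_y_2 = 7.25; pos_z_2 = 1.5; radius_2 = 0.75; pos_x_3 = 7.5; pos_y_3 = 7.25; pos_z_3 = 6.75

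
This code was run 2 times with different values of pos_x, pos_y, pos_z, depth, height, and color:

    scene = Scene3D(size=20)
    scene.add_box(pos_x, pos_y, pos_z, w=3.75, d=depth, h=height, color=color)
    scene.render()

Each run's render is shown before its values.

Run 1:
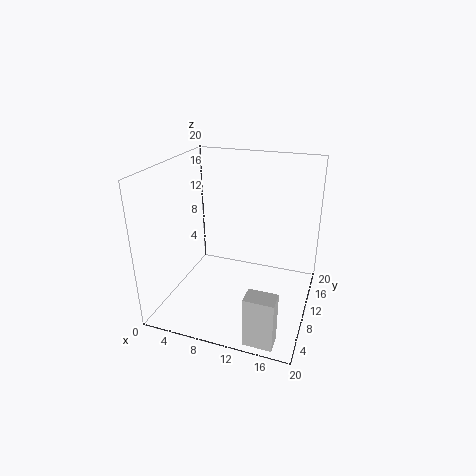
pos_x = 13.75
pos_y = 0.75
pos_z = 0.25
depth = 2.5
height = 6.75
color = 'lightgray'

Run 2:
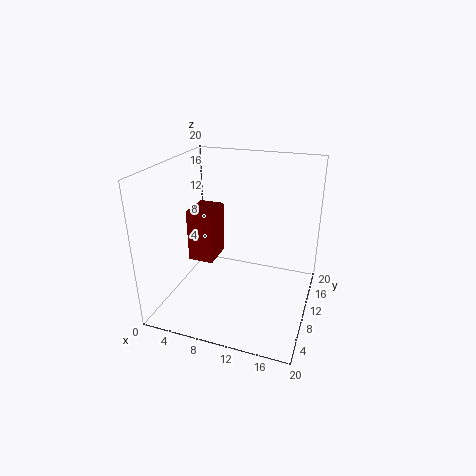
pos_x = 2.25
pos_y = 9.75
pos_z = 5.25
depth = 5
height = 7.75
color = 'maroon'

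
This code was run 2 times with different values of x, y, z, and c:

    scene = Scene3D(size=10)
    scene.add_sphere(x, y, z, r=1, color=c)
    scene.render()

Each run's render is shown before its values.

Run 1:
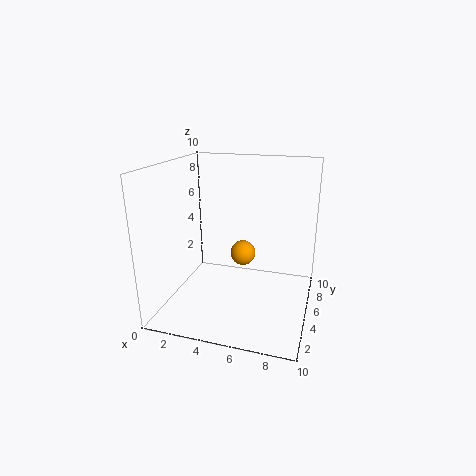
x = 4.5; y = 8; z = 2.5; c = 'orange'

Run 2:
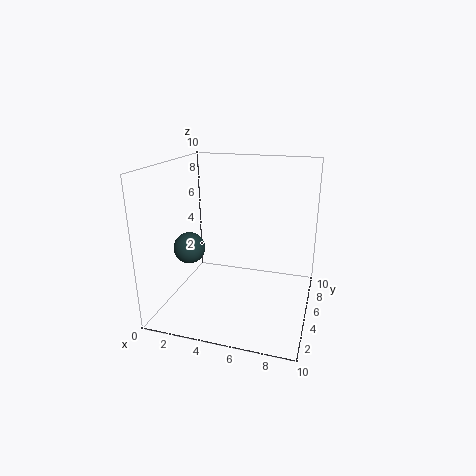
x = 2.5; y = 2.5; z = 5; c = 'darkslategray'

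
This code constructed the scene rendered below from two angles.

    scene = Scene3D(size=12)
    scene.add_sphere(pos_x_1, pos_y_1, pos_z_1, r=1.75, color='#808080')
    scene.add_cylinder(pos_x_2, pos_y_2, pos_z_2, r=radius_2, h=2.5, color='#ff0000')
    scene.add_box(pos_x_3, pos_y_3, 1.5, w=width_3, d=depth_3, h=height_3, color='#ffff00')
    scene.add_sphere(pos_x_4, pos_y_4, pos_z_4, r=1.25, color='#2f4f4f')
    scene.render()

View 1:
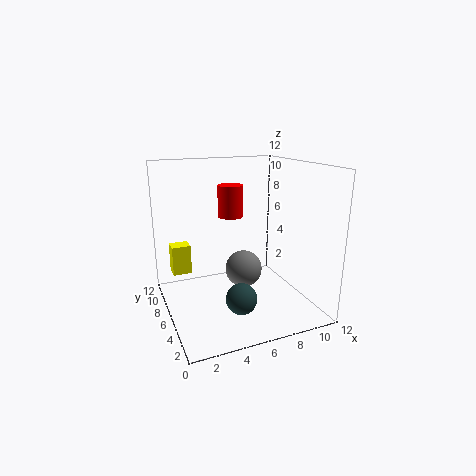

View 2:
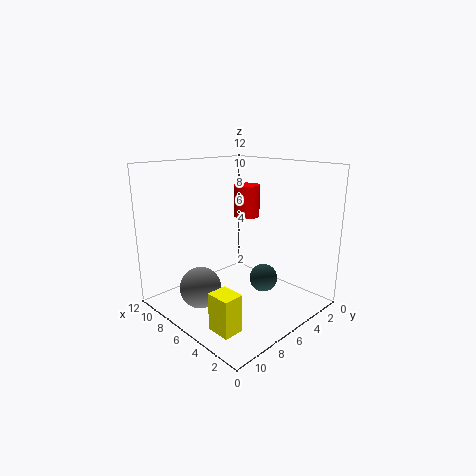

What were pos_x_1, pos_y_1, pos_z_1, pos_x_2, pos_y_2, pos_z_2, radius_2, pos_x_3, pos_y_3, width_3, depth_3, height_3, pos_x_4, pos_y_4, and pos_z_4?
pos_x_1 = 7.75, pos_y_1 = 8.75, pos_z_1 = 1.75, pos_x_2 = 5.25, pos_y_2 = 5.75, pos_z_2 = 8, radius_2 = 1, pos_x_3 = 1.25, pos_y_3 = 10.25, width_3 = 1.75, depth_3 = 1.5, height_3 = 2.75, pos_x_4 = 5.25, pos_y_4 = 3.5, pos_z_4 = 1.75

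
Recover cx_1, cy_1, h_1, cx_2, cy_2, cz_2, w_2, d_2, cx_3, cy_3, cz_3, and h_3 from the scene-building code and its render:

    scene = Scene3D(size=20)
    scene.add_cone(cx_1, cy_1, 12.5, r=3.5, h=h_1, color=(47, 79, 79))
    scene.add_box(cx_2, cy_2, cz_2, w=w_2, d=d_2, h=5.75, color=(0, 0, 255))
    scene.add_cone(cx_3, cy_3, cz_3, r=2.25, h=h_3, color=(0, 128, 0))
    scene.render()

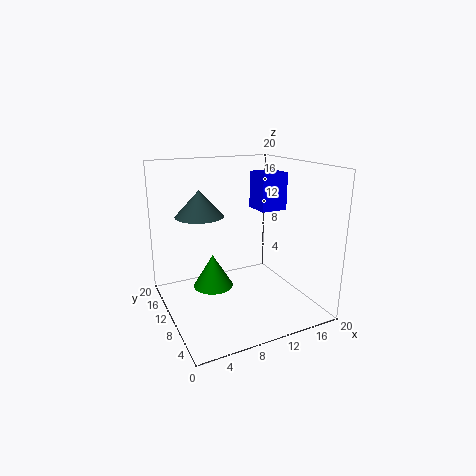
cx_1 = 6, cy_1 = 14.25, h_1 = 3.75, cx_2 = 15.5, cy_2 = 12.75, cz_2 = 12.25, w_2 = 4.25, d_2 = 4.25, cx_3 = 3.75, cy_3 = 3.75, cz_3 = 7.25, h_3 = 3.75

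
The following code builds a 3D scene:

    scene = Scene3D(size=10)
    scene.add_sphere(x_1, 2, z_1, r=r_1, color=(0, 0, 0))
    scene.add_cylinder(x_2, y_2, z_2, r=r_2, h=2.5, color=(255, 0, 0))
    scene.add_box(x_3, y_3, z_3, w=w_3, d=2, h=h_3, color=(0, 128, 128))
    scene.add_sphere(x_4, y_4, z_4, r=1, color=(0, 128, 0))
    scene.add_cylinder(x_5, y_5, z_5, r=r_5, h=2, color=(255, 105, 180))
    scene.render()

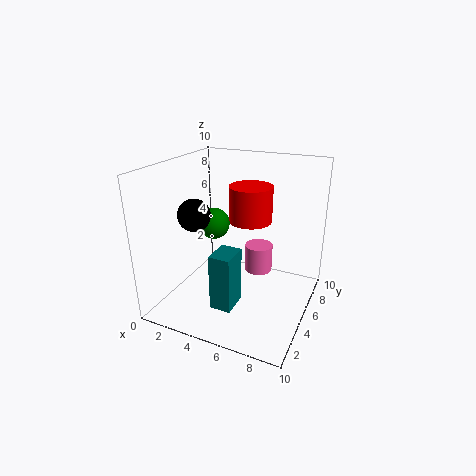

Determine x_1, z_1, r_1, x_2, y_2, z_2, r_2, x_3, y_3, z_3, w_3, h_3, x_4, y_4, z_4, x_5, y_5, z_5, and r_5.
x_1 = 3.5, z_1 = 7.5, r_1 = 1, x_2 = 5.5, y_2 = 6, z_2 = 6, r_2 = 1.5, x_3 = 4, y_3 = 2.5, z_3 = 0.5, w_3 = 1.5, h_3 = 4, x_4 = 4, y_4 = 3.5, z_4 = 6.5, x_5 = 6, y_5 = 6.5, z_5 = 2, r_5 = 1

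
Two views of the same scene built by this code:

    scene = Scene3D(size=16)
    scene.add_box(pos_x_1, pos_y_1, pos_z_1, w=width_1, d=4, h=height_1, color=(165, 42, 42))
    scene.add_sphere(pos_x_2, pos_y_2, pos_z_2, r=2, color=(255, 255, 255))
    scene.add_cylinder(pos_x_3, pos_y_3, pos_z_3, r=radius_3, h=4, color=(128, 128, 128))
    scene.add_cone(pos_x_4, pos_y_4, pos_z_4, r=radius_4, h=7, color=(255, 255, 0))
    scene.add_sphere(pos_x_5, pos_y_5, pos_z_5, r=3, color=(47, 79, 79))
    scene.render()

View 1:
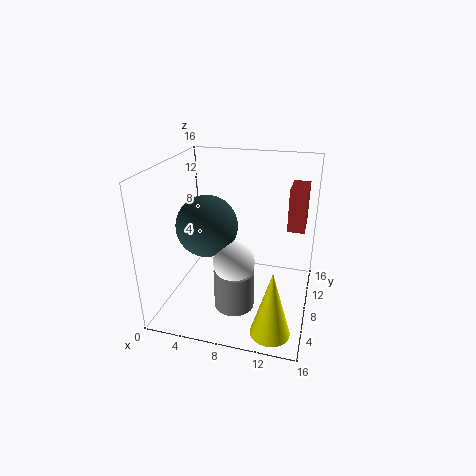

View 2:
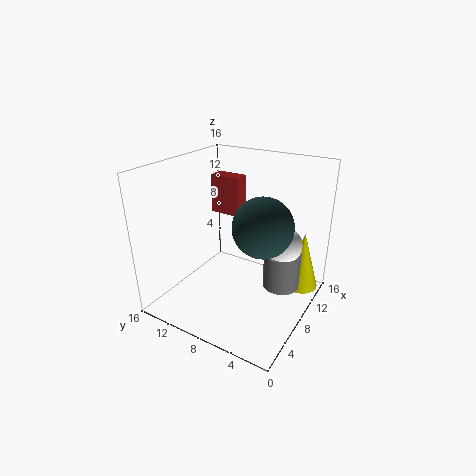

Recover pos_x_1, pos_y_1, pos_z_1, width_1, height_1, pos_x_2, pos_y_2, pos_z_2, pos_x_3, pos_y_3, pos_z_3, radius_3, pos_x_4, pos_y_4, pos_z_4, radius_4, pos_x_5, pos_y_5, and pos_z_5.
pos_x_1 = 13; pos_y_1 = 11; pos_z_1 = 8; width_1 = 2; height_1 = 5; pos_x_2 = 9; pos_y_2 = 3; pos_z_2 = 8; pos_x_3 = 9; pos_y_3 = 3; pos_z_3 = 3; radius_3 = 2; pos_x_4 = 13; pos_y_4 = 2; pos_z_4 = 1; radius_4 = 2; pos_x_5 = 6; pos_y_5 = 4; pos_z_5 = 11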